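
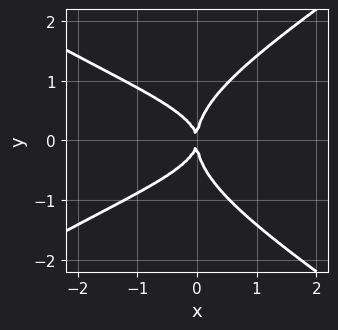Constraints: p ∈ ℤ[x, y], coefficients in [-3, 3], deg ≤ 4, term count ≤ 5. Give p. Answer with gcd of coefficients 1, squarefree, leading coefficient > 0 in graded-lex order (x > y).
The degree is 4 — no degree-3 curve has this shape.
Symmetries: the y ↦ −y reflection is a symmetry, so y appears only in even powers.
From the visible intercepts: one y-axis crossing is at y = 0; one x-axis crossing is at x = 0.
Matching integer coefficients to the picture gives p.

x^2*y^2 - 2*y^4 + 2*x*y^2 + 2*x^2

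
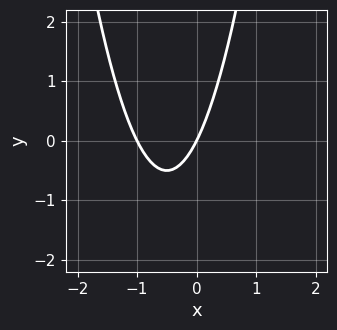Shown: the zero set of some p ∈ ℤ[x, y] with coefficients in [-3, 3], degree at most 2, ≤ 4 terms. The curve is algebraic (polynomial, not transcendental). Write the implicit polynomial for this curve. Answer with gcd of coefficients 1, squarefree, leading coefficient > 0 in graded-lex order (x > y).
2*x^2 + 2*x - y

(a) Degree: the shape is more complex than any degree-1 curve, so deg p = 2.
(b) Observable constraints: it crosses the y-axis at the gridline y = 0; the x-axis gridline crossings are at x ∈ {-1, 0}.
(c) Solving for integer coefficients yields p as stated.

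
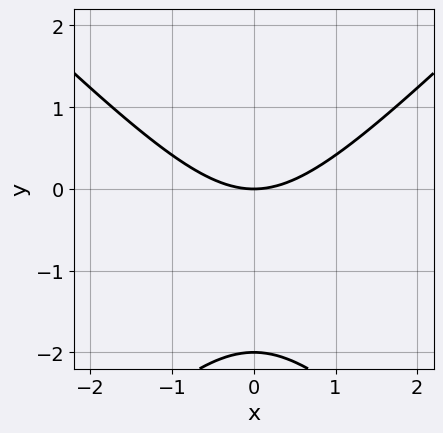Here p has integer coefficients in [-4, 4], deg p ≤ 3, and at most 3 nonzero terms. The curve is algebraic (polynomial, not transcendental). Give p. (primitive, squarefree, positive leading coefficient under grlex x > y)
x^2 - y^2 - 2*y

First, degree: a generic line meets the curve in up to 2 points, so deg p = 2.
Next, symmetries: the x ↦ −x reflection is a symmetry, so x appears only in even powers.
Then, observable constraints: among the integer gridlines, it crosses the y-axis at y ∈ {-2, 0}; one x-axis crossing is at x = 0.
Finally, together with the visible shape, these determine p as stated.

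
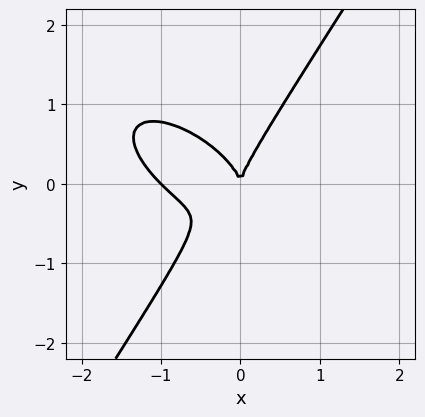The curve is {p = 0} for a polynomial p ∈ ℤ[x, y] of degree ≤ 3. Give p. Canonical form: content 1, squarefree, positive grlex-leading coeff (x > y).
1. Degree: no degree-2 curve has this shape, so deg p = 3.
2. Against the integer gridlines: it meets the y-axis at y = 0 (among the integer gridlines); the x-axis gridline crossings are at x ∈ {-1, 0}.
3. Fitting integer coefficients to these (and the overall shape) gives p.

2*x^3 + 2*x^2*y + x*y^2 - 2*y^3 + 2*x^2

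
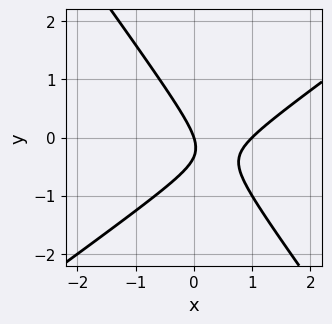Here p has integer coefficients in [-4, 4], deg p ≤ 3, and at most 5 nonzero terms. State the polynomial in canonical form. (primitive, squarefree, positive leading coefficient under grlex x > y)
3*x^2 - 2*x*y - 3*y^2 - 3*x - y

1. deg p = 2. A generic line meets the curve in up to 2 points.
2. Reading off the gridlines: among the integer gridlines, it crosses the x-axis at x ∈ {0, 1}; one y-axis crossing is at y = 0.
3. The integer polynomial consistent with all of this is the stated p.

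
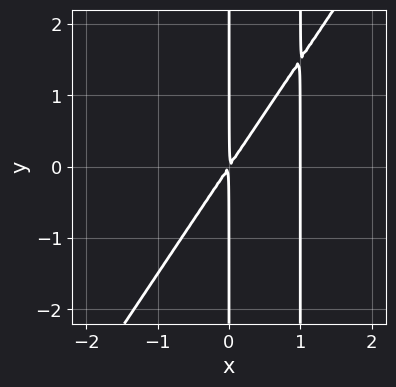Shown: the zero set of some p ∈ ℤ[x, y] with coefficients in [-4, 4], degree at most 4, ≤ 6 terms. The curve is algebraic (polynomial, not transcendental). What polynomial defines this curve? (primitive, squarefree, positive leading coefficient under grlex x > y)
3*x^3 - 2*x^2*y - 3*x^2 + 2*x*y

First, the degree is 3 — a generic line meets the curve in up to 3 points.
Then, against the integer gridlines: it crosses the x-axis at the gridline x = 1; every point of the y-axis in the box is on the curve.
Finally, putting this together gives p.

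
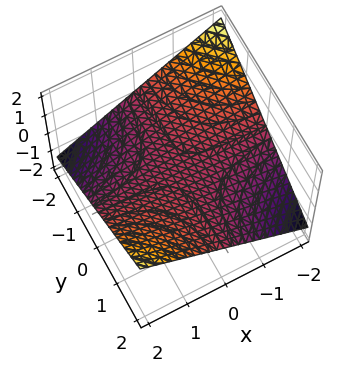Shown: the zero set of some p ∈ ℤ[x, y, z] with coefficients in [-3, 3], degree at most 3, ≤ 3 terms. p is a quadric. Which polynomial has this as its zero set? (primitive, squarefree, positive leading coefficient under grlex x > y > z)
x*y - 3*z

(a) The degree is 2 — a hyperbolic paraboloid; a quadric.
(b) Against the integer gridlines: every point of the y-axis in the box is on the surface; the visible x-axis segment lies entirely on the surface; it meets the z-axis at z = 0 (among the integer gridlines).
(c) Matching integer coefficients to the picture gives p.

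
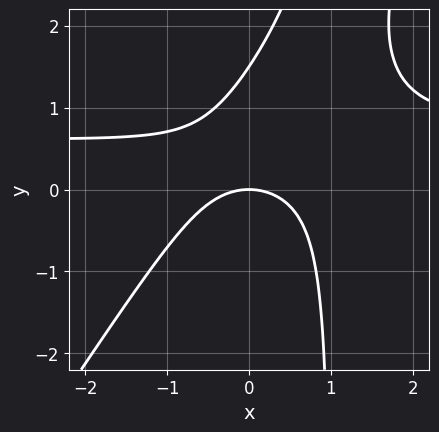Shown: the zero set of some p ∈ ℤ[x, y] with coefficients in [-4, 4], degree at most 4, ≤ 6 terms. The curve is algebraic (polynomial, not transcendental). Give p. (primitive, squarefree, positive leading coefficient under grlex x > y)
3*x^2*y - 2*x*y^2 - 2*x^2 + 2*y^2 - 3*y

1. deg p = 3. The shape is more complex than any degree-2 curve.
2. Checking where it meets the axes: it meets the y-axis at y = 0 (among the integer gridlines); one x-axis crossing is at x = 0.
3. Fitting integer coefficients to these (and the overall shape) gives p.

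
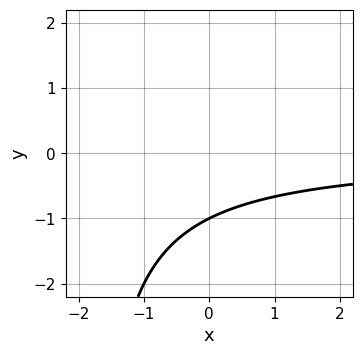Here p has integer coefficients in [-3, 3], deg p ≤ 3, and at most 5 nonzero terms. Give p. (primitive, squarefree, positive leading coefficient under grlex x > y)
x*y + 2*y + 2

First, the degree is 2 — no degree-1 curve has this shape.
Then, from the visible intercepts: one y-axis crossing is at y = -1; no x-intercept at any integer in the box.
Finally, together with the visible shape, these determine p as stated.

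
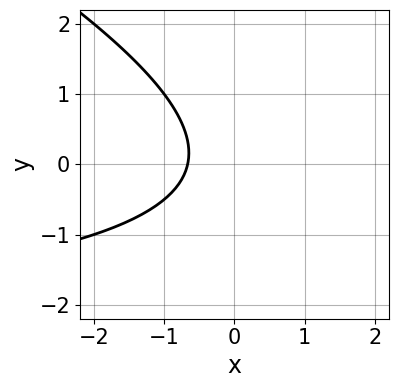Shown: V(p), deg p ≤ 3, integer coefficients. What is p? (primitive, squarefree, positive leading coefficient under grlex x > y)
1. Degree: a generic line meets the curve in up to 2 points, so deg p = 2.
2. From the visible intercepts: no y-intercept at any integer in the box.
3. These observations pin down the coefficients.

x*y + 2*y^2 + 3*x + 2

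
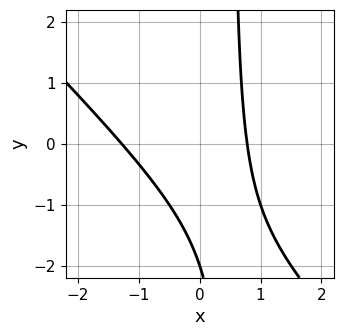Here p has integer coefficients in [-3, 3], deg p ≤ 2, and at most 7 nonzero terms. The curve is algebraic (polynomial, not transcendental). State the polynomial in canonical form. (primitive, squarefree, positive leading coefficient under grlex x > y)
2*x^2 + 2*x*y + x - y - 2

(a) Degree: a generic line meets the curve in up to 2 points, so deg p = 2.
(b) From the visible intercepts: it crosses the y-axis at the gridline y = -2.
(c) The integer polynomial consistent with all of this is the stated p.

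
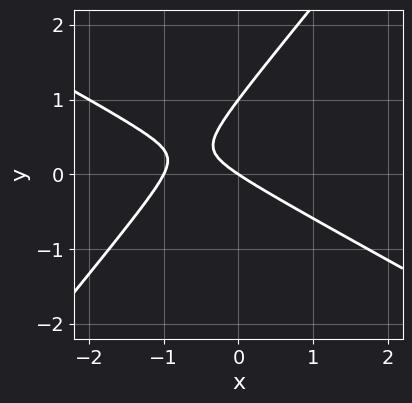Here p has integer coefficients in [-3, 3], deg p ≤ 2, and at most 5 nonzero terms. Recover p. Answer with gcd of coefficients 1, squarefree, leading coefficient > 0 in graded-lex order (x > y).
2*x^2 + 2*x*y - 3*y^2 + 2*x + 3*y

(a) Degree: the shape is more complex than any degree-1 curve, so deg p = 2.
(b) From the visible intercepts: the x-axis gridline crossings are at x ∈ {-1, 0}; among the integer gridlines, it crosses the y-axis at y ∈ {0, 1}.
(c) Solving for integer coefficients yields p as stated.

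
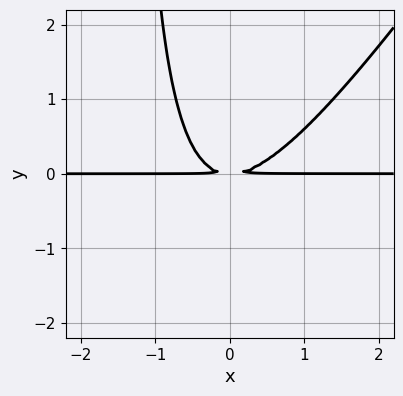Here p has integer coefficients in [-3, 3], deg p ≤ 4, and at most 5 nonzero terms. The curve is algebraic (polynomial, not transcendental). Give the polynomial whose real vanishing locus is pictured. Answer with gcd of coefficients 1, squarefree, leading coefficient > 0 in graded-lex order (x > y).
(a) deg p = 3. The shape is more complex than any degree-2 curve.
(b) Reading off the gridlines: the visible x-axis segment lies entirely on the curve.
(c) The integer polynomial consistent with all of this is the stated p.

3*x^2*y - 2*x*y^2 - 3*y^2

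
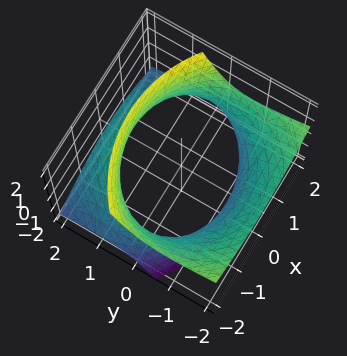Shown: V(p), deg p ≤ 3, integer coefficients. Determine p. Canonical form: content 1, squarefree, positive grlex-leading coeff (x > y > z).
1. The degree is 2 — the shape is more complex than any degree-1 surface.
2. Observable constraints: the surface avoids every integer z-axis point in the box.
3. Fitting integer coefficients to these (and the overall shape) gives p.

x^2 + y^2 + 2*y*z - z^2 - 3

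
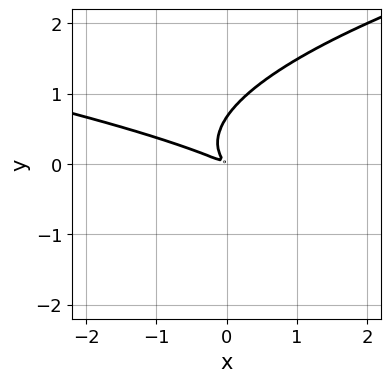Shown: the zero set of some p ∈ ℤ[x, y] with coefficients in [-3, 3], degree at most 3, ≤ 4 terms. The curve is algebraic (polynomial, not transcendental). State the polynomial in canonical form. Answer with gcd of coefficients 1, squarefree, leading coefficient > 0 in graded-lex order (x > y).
(a) Degree: the shape is more complex than any degree-2 curve, so deg p = 3.
(b) Matching integer coefficients to the picture gives p.

3*y^3 - x^2 - 3*x*y - 2*y^2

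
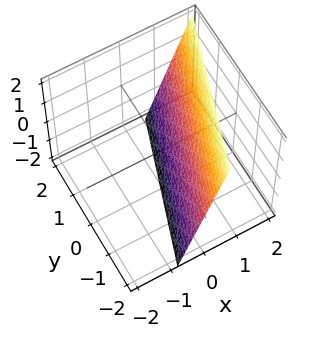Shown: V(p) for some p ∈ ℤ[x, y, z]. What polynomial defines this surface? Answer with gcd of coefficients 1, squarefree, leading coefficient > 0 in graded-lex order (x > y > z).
3*x - y - z - 2

The degree is 1 — every cross-section is a straight line — this is a plane.
From the axis intercepts and sections: one z-axis crossing is at z = -2; it crosses the y-axis at the gridline y = -2.
Fitting integer coefficients to these (and the overall shape) gives p.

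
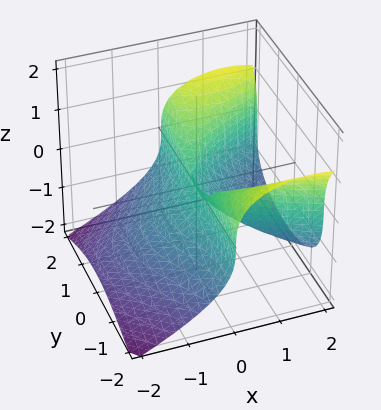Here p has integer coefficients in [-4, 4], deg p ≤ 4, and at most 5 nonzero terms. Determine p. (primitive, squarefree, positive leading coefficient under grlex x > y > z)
The degree is 3 — the shape is more complex than any degree-2 surface.
From the visible intercepts: one x-axis crossing is at x = 0; one z-axis crossing is at z = 0; the visible y-axis segment lies entirely on the surface.
Putting this together gives p.

2*x*y^2 - 3*z^3 - 3*x^2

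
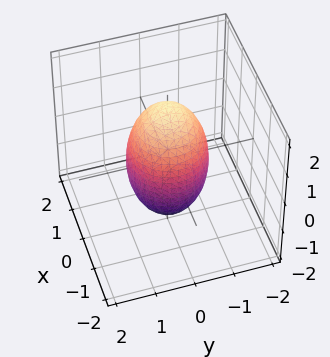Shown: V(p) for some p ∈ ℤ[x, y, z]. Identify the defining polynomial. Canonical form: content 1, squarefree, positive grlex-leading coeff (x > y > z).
3*x^2 + 3*y^2 + z^2 - 3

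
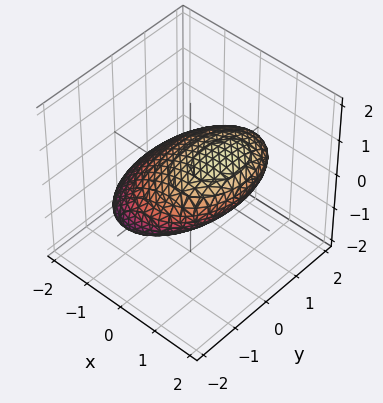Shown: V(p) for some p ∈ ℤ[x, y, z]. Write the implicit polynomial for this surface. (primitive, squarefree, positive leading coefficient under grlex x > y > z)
2*x^2 - 3*x*z + y^2 + 3*z^2 - 3

1. deg p = 2. A generic line meets the surface in up to 2 points.
2. Against the integer gridlines: the z-axis gridline crossings are at z ∈ {-1, 1}.
3. Assembling these constraints gives the stated polynomial.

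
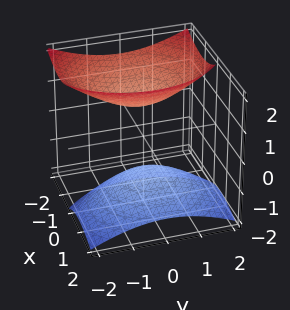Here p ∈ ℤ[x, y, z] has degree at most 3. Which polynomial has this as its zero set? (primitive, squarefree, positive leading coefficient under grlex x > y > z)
3*x^2 + 3*x*z + 2*y^2 - 3*z^2 + 3

First, the picture has 2 separate pieces. They look like related sheets of one shape, so recover p as a whole.
Next, degree: no degree-1 surface has this shape, so deg p = 2.
Then, observable constraints: no x-intercept at any integer in the box; the surface avoids every integer y-axis point in the box; among the integer gridlines, it crosses the z-axis at z ∈ {-1, 1}.
Finally, solving for integer coefficients yields p as stated.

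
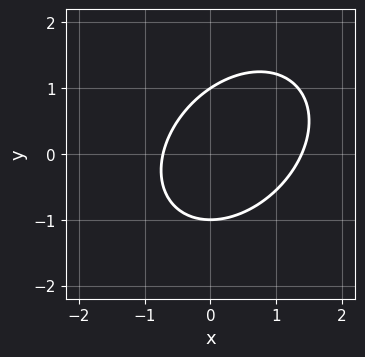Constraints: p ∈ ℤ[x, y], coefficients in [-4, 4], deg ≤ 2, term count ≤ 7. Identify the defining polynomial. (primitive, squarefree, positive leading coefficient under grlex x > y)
First, degree: no degree-1 curve has this shape, so deg p = 2.
Then, from the visible intercepts: the y-axis gridline crossings are at y ∈ {-1, 1}.
Finally, solving for integer coefficients yields p as stated.

3*x^2 - 2*x*y + 3*y^2 - 2*x - 3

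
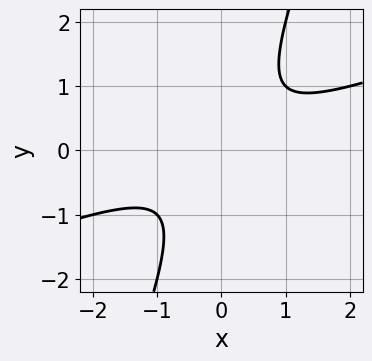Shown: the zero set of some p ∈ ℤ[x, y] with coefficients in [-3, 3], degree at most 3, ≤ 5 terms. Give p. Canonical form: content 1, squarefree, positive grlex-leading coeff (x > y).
x^2 - 3*x*y + y^2 + 1

deg p = 2.
From the visible intercepts: the curve avoids every integer x-axis point in the box; no y-intercept at any integer in the box.
Putting this together gives p.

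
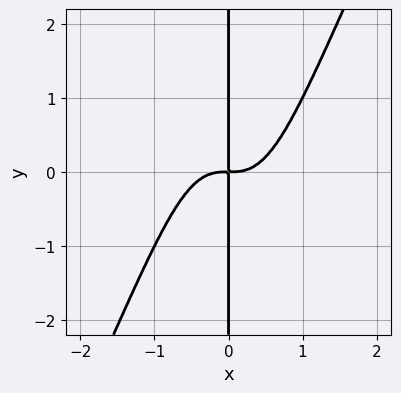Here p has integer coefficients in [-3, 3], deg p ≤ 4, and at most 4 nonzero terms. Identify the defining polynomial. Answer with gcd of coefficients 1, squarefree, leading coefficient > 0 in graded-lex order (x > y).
2*x^4 - x^3*y - x*y

(a) Degree: the shape is more complex than any degree-3 curve, so deg p = 4.
(b) From the axis intercepts and sections: the visible y-axis segment lies entirely on the curve.
(c) The integer polynomial consistent with all of this is the stated p.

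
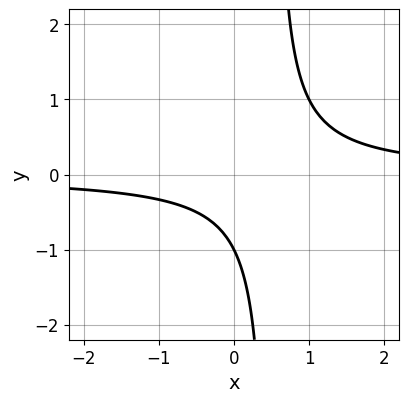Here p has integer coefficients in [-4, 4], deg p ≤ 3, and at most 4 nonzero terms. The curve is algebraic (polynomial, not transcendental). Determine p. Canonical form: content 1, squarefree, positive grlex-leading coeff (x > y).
1. Degree: a generic line meets the curve in up to 2 points, so deg p = 2.
2. Checking where it meets the axes: one y-axis crossing is at y = -1; no x-intercept at any integer in the box.
3. These observations pin down the coefficients.

2*x*y - y - 1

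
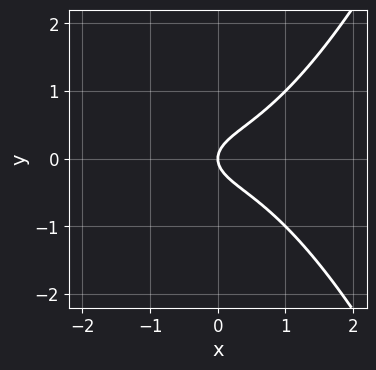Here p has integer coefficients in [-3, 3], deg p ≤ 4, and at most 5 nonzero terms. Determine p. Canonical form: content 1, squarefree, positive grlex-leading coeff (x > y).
x^3 - 2*y^2 + x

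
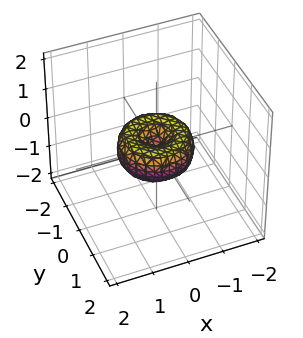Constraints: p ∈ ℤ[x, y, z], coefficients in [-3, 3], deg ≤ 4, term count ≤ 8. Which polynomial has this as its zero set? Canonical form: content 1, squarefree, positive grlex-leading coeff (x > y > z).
x^4 + 2*x^2*y^2 + y^4 - x^2 - y^2 + z^2

First, the degree is 4 — a generic line meets the surface in up to 4 points.
Next, by symmetry, the surface is invariant under rotation about z: p = q(x² + y², z).
Next, reading off the gridlines: among the integer gridlines, it crosses the x-axis at x ∈ {-1, 0, 1}; among the integer gridlines, it crosses the y-axis at y ∈ {-1, 0, 1}; it meets the z-axis at z = 0 (among the integer gridlines); a circular section at z = 0 has radius exactly 1.
Finally, putting this together gives p.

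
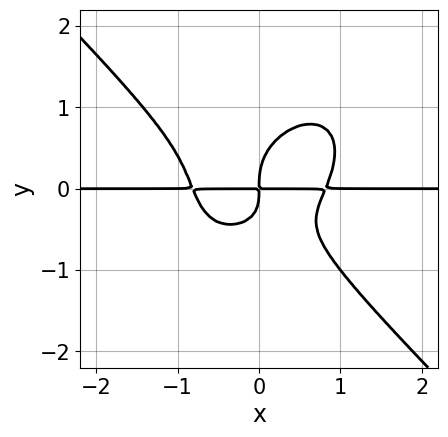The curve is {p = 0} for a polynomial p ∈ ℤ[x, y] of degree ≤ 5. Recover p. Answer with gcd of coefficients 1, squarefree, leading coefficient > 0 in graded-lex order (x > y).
1. The degree is 4 — no degree-3 curve has this shape.
2. Against the integer gridlines: every point of the x-axis in the box is on the curve.
3. The integer polynomial consistent with all of this is the stated p.

3*x^3*y + 3*y^4 - 2*x*y^2 - 2*x*y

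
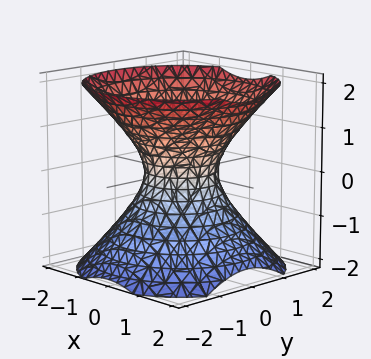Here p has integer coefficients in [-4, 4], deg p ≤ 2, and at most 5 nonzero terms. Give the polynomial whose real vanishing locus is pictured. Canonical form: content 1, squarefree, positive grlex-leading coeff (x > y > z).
3*x^2 + 3*y^2 - 3*z^2 - 2

1. Degree: one connected sheet with a waist; a quadric, so deg p = 2.
2. Symmetry: the z-axis is an axis of rotation, so x and y enter only as x² + y²; the z ↦ −z reflection is a symmetry, so z appears only in even powers.
3. From the visible intercepts: a circular section at z = -1 has radius between 1 and 2; it misses every integer gridline on the z-axis.
4. Putting this together gives p.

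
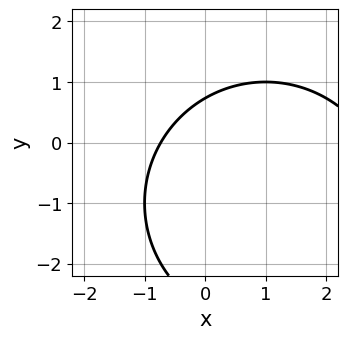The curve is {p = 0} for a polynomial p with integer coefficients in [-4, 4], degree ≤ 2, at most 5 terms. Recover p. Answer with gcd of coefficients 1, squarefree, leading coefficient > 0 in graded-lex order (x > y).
x^2 + y^2 - 2*x + 2*y - 2

(a) Degree: no degree-1 curve has this shape, so deg p = 2.
(b) The integer polynomial consistent with all of this is the stated p.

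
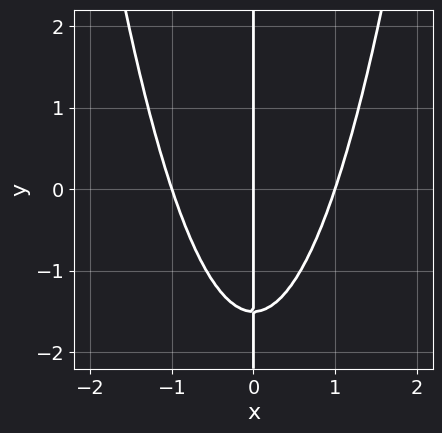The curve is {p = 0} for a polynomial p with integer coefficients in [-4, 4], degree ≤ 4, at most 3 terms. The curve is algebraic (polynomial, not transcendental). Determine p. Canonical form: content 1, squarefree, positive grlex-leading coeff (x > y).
3*x^3 - 2*x*y - 3*x

1. Degree: the shape is more complex than any degree-2 curve, so deg p = 3.
2. Reading off the gridlines: every point of the y-axis in the box is on the curve; the x-axis gridline crossings are at x ∈ {-1, 0, 1}.
3. Assembling these constraints gives the stated polynomial.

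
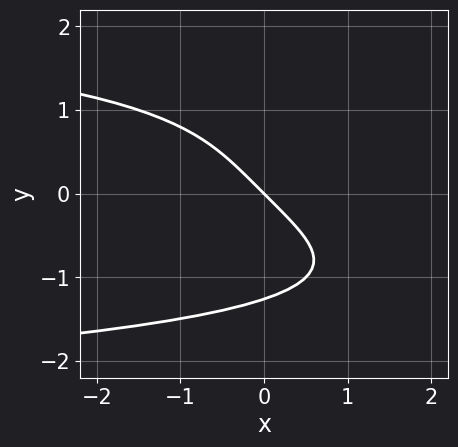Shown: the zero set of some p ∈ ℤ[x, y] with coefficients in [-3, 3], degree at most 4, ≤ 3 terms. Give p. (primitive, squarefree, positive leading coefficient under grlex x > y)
y^4 + 2*x + 2*y

1. The degree is 4 — a generic line meets the curve in up to 4 points.
2. Observable constraints: it crosses the x-axis at the gridline x = 0; it crosses the y-axis at the gridline y = 0.
3. Fitting integer coefficients to these (and the overall shape) gives p.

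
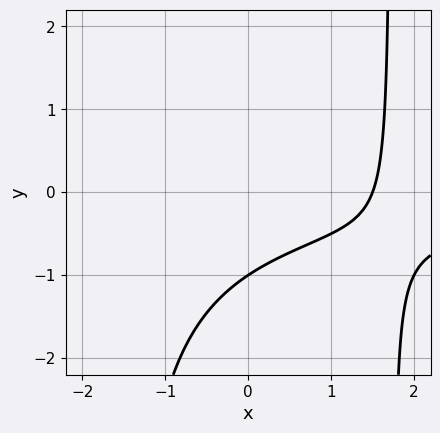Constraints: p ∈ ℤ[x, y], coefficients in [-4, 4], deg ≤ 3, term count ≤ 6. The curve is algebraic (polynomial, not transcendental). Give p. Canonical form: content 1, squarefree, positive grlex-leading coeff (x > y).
x^2*y + 2*x - 3*y - 3

First, degree: the shape is more complex than any degree-2 curve, so deg p = 3.
Next, from the axis intercepts and sections: it meets the y-axis at y = -1 (among the integer gridlines).
Finally, the integer polynomial consistent with all of this is the stated p.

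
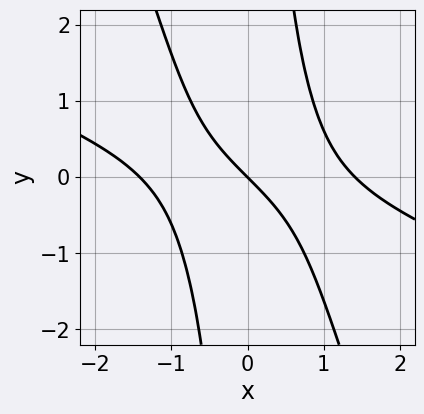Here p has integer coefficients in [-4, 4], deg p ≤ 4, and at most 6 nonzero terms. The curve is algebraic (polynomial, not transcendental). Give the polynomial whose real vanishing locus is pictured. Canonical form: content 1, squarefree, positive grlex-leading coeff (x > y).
x^3 + 3*x^2*y + x*y^2 - 2*x - 2*y

(a) The degree is 3 — a generic line meets the curve in up to 3 points.
(b) Reading off the gridlines: it crosses the x-axis at the gridline x = 0; one y-axis crossing is at y = 0.
(c) These observations pin down the coefficients.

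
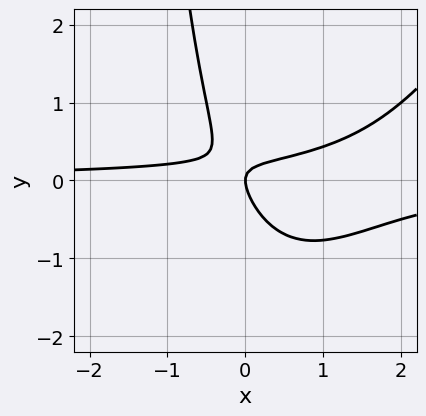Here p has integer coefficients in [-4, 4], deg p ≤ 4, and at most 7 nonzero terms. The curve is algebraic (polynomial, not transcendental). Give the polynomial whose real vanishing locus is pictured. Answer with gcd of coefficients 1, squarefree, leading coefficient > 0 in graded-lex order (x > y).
2*x^2*y - x*y^2 - 3*x*y - 2*y^2 + x

The degree is 3 — a generic line meets the curve in up to 3 points.
Checking where it meets the axes: it crosses the x-axis at the gridline x = 0; one y-axis crossing is at y = 0.
Assembling these constraints gives the stated polynomial.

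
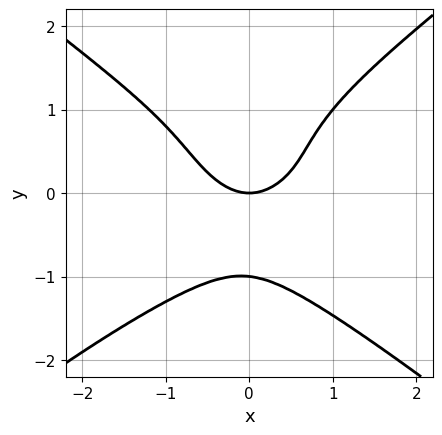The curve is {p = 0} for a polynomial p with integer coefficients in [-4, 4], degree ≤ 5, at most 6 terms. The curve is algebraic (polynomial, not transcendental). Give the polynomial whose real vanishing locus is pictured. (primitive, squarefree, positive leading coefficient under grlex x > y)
2*x^2*y^2 - 3*y^4 + x*y^2 + 3*x^2 - 3*y

The degree is 4 — no degree-3 curve has this shape.
Against the integer gridlines: the y-axis gridline crossings are at y ∈ {-1, 0}; one x-axis crossing is at x = 0.
Putting this together gives p.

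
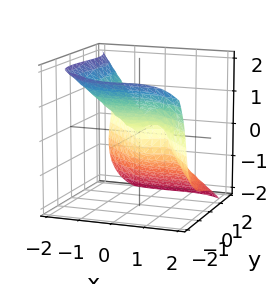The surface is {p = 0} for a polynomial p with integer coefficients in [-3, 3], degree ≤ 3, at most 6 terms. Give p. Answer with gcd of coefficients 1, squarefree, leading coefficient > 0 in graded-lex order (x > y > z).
(a) deg p = 3. The shape is more complex than any degree-2 surface.
(b) From the visible intercepts: it crosses the y-axis at the gridline y = 0; among the integer gridlines, it crosses the x-axis at x ∈ {0, 1}.
(c) The integer polynomial consistent with all of this is the stated p.

x^3 + y^3 + z^3 - x^2 - y*z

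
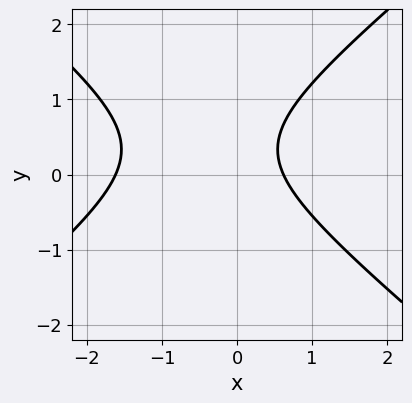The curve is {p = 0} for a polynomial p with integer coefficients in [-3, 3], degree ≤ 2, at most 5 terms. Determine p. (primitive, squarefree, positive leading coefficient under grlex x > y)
2*x^2 - 3*y^2 + 2*x + 2*y - 2

(a) The degree is 2 — the shape is more complex than any degree-1 curve.
(b) From the visible intercepts: no y-intercept at any integer in the box.
(c) Solving for integer coefficients yields p as stated.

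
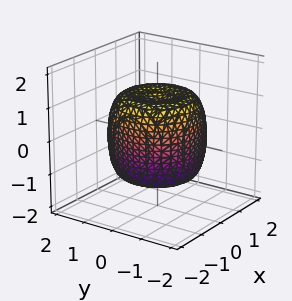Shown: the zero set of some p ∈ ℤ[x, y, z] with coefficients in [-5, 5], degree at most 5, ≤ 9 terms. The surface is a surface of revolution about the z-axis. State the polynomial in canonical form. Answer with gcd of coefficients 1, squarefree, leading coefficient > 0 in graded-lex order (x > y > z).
2*x^4 + 4*x^2*y^2 + 2*y^4 - 3*x^2 - 3*y^2 + 2*z^2 - 2

The degree is 4 — the shape is more complex than any degree-3 surface.
Symmetries: every cross-section ⟂ z is a circle, so x, y appear only via x² + y².
From the axis intercepts and sections: a circular section at z = 0 has radius between 1 and 2; among the integer gridlines, it crosses the z-axis at z ∈ {-1, 1}.
Matching integer coefficients to the picture gives p.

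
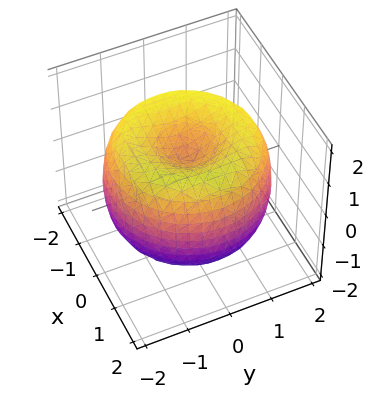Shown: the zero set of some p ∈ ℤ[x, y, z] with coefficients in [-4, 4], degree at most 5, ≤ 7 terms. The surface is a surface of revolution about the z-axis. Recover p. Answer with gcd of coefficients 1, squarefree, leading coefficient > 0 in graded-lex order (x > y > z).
x^4 + 2*x^2*y^2 + y^4 - 3*x^2 - 3*y^2 + 2*z^2 - 1

First, the degree is 4 — the shape is more complex than any degree-3 surface.
Next, symmetries: the z-axis is an axis of rotation, so x and y enter only as x² + y².
Next, reading off the gridlines: a circular section at z = -1 has radius between 0 and 1.
Finally, these observations pin down the coefficients.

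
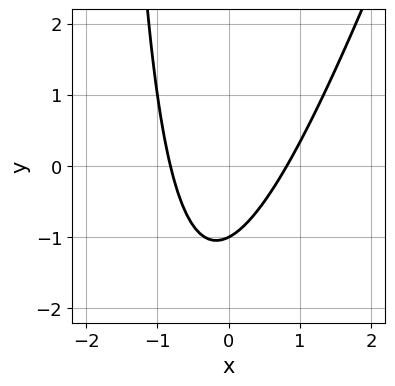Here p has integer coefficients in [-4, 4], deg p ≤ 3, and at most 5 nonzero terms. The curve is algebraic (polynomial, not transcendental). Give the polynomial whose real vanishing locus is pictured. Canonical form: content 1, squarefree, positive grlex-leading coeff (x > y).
3*x^2 - x*y - 2*y - 2

(a) deg p = 2. The shape is more complex than any degree-1 curve.
(b) Reading off the gridlines: it meets the y-axis at y = -1 (among the integer gridlines).
(c) Fitting integer coefficients to these (and the overall shape) gives p.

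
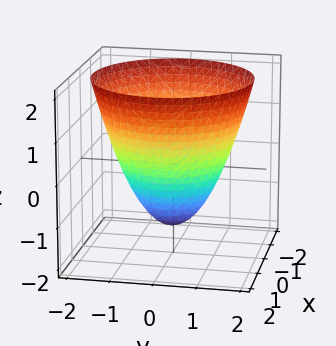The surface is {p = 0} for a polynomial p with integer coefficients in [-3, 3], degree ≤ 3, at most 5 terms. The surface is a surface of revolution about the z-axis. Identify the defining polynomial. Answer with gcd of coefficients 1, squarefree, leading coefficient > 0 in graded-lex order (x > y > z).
2*x^2 + 2*y^2 - 2*z - 3

First, deg p = 2. The shape is more complex than any degree-1 surface.
Next, symmetries: the surface is invariant under rotation about z: p = q(x² + y², z).
Then, against the integer gridlines: a circular section at z = 2 has radius between 1 and 2.
Finally, solving for integer coefficients yields p as stated.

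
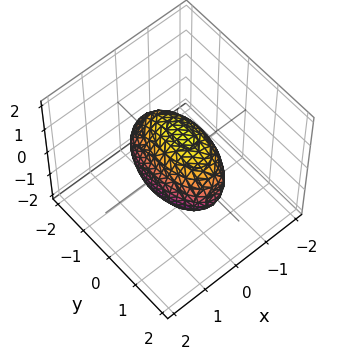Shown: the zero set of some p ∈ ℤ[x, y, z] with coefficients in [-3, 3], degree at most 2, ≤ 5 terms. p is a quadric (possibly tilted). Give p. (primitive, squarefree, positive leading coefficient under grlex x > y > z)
3*x^2 + x*z + y^2 + 2*z^2 - 2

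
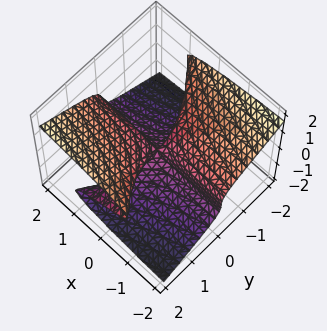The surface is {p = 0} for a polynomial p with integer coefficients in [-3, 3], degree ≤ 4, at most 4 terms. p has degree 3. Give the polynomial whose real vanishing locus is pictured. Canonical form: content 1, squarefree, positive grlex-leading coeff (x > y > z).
y^2*z - 3*z^3 + x*y

(a) Degree: the shape is more complex than any degree-2 surface, so deg p = 3.
(b) Checking where it meets the axes: every point of the y-axis in the box is on the surface; one z-axis crossing is at z = 0; every point of the x-axis in the box is on the surface.
(c) Fitting integer coefficients to these (and the overall shape) gives p.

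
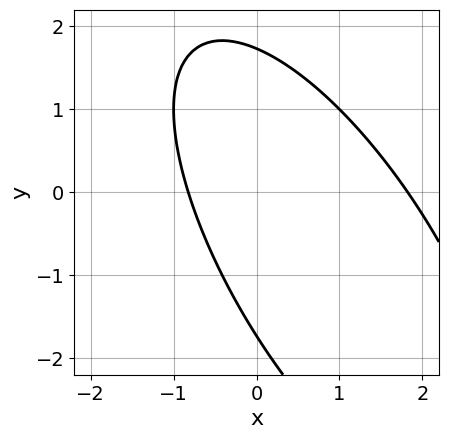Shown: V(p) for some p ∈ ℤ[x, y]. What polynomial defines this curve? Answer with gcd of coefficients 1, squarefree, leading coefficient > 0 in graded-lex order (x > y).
(a) The degree is 2 — a generic line meets the curve in up to 2 points.
(b) Solving for integer coefficients yields p as stated.

2*x^2 + 2*x*y + y^2 - 2*x - 3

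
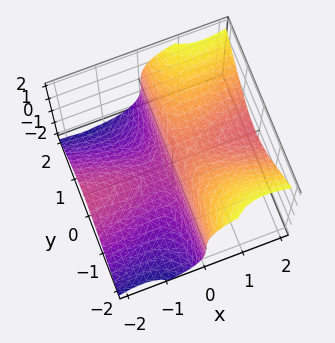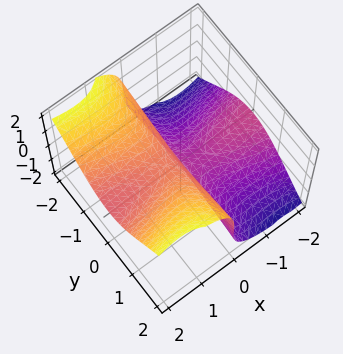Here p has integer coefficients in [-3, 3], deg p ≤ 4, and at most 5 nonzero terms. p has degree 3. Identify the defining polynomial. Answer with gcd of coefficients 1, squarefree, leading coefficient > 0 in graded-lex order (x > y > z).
2*x^2*z - 3*x*y^2 + z^3 - x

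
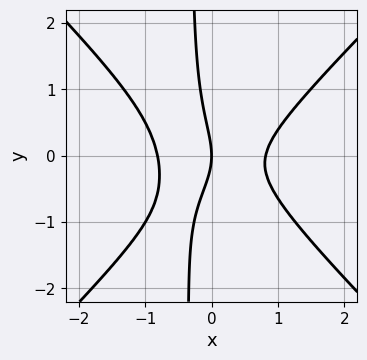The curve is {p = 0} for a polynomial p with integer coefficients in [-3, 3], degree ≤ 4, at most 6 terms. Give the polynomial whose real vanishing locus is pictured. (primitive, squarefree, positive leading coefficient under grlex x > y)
1. The degree is 3 — a generic line meets the curve in up to 3 points.
2. From the axis intercepts and sections: one y-axis crossing is at y = 0; it crosses the x-axis at the gridline x = 0.
3. Matching integer coefficients to the picture gives p.

3*x^3 - 3*x*y^2 - x*y - y^2 - 2*x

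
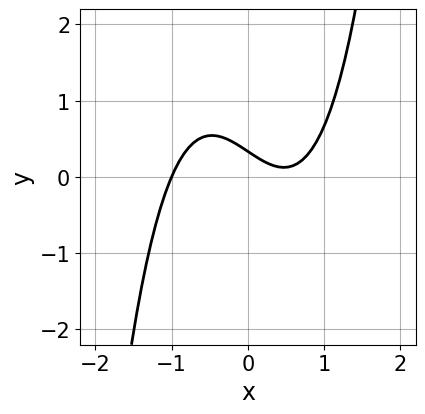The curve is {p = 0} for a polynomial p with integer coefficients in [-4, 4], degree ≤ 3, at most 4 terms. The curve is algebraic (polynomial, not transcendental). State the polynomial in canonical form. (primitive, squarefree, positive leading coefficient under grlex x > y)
3*x^3 - 2*x - 3*y + 1

The degree is 3 — the shape is more complex than any degree-2 curve.
From the axis intercepts and sections: it meets the x-axis at x = -1 (among the integer gridlines).
Fitting integer coefficients to these (and the overall shape) gives p.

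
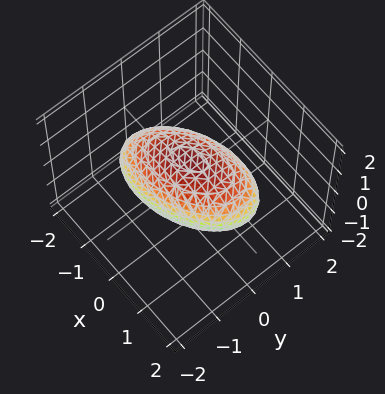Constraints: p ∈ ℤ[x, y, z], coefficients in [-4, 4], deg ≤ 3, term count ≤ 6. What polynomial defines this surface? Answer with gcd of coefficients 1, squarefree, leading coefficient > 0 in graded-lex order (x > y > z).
(a) The degree is 2 — a generic line meets the surface in up to 2 points.
(b) From the visible intercepts: among the integer gridlines, it crosses the y-axis at y ∈ {-1, 1}; the z-axis gridline crossings are at z ∈ {-1, 1}.
(c) Fitting integer coefficients to these (and the overall shape) gives p.

x^2 - x*y + 2*y^2 + 2*z^2 - 2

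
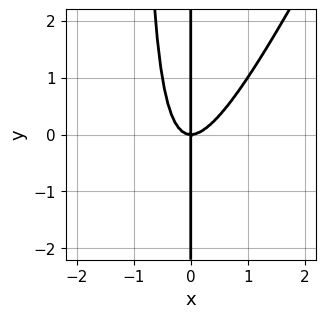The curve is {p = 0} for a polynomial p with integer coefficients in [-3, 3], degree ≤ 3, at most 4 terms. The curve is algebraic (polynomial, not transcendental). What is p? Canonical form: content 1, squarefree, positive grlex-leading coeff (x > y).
1. deg p = 3. No degree-2 curve has this shape.
2. Observable constraints: the visible y-axis segment lies entirely on the curve; it crosses the x-axis at the gridline x = 0.
3. Fitting integer coefficients to these (and the overall shape) gives p.

2*x^3 - x^2*y - x*y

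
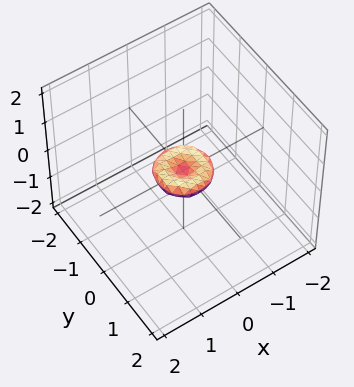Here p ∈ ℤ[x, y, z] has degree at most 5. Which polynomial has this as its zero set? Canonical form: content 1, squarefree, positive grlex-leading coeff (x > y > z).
2*x^4 + 4*x^2*y^2 + 2*y^4 - x^2 - y^2 + 3*z^2

deg p = 4. The shape is more complex than any degree-3 surface.
Symmetries: rotational symmetry about the z-axis ⇒ p depends on x, y only through x² + y².
From the visible intercepts: it meets the y-axis at y = 0 (among the integer gridlines); a circular section at z = 0 has radius between 0 and 1; it crosses the z-axis at the gridline z = 0.
Solving for integer coefficients yields p as stated.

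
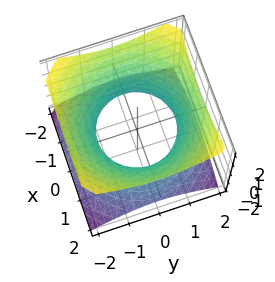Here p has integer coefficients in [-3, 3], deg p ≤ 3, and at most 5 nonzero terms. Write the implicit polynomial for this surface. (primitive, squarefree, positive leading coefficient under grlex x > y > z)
2*x^2 + 2*y^2 - 3*z^2 - 3

1. Degree: a generic line meets the surface in up to 2 points, so deg p = 2.
2. Symmetries: rotational symmetry about the z-axis ⇒ p depends on x, y only through x² + y².
3. Against the integer gridlines: the surface avoids every integer z-axis point in the box; a circular section at z = 0 has radius between 1 and 2.
4. Matching integer coefficients to the picture gives p.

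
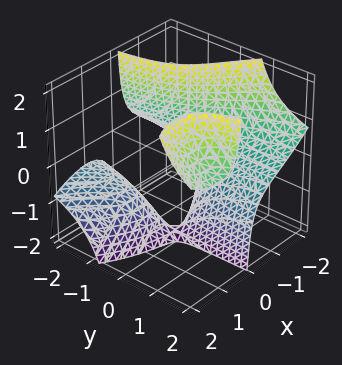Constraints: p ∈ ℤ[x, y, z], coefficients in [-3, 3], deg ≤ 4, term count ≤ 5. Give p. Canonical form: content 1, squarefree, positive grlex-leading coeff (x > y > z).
x^3 - 3*x*y*z + x + z + 2

The picture has 2 separate pieces. Treating them together as one polynomial.
deg p = 3. The shape is more complex than any degree-2 surface.
Against the integer gridlines: one z-axis crossing is at z = -2; one x-axis crossing is at x = -1; no y-intercept at any integer in the box.
Assembling these constraints gives the stated polynomial.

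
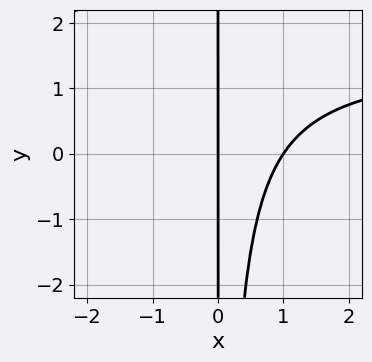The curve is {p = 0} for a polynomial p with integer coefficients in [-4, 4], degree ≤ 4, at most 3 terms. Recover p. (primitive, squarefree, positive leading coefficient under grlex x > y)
2*x^2*y - 3*x^2 + 3*x

First, degree: the shape is more complex than any degree-2 curve, so deg p = 3.
Then, observable constraints: the x-axis gridline crossings are at x ∈ {0, 1}; every point of the y-axis in the box is on the curve.
Finally, the integer polynomial consistent with all of this is the stated p.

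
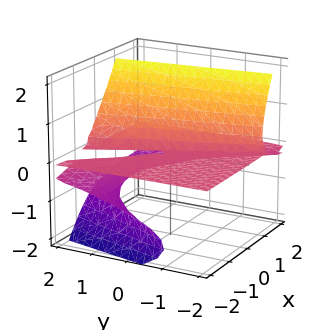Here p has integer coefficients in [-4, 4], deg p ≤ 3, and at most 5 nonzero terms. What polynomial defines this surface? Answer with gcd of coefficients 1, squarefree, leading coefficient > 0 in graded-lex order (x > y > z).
3*x*z^2 - 2*z^3 + 2*x*z + y*z

(a) The degree is 3 — a generic line meets the surface in up to 3 points.
(b) From the visible intercepts: every point of the x-axis in the box is on the surface; every point of the y-axis in the box is on the surface.
(c) These observations pin down the coefficients.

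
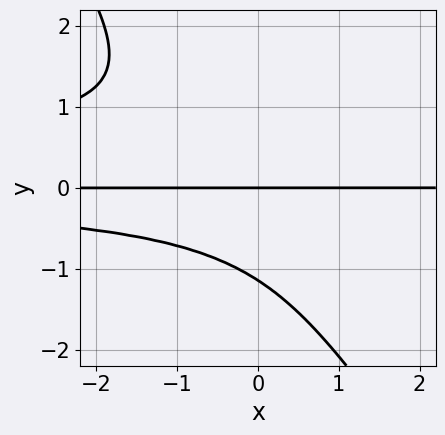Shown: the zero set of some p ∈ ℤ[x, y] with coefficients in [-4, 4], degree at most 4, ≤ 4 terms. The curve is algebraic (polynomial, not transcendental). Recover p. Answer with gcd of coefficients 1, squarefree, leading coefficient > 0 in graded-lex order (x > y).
3*x*y^3 + 2*y^4 - x*y^2 + 3*y

(a) The degree is 4 — the shape is more complex than any degree-3 curve.
(b) From the axis intercepts and sections: every point of the x-axis in the box is on the curve; one y-axis crossing is at y = 0.
(c) Assembling these constraints gives the stated polynomial.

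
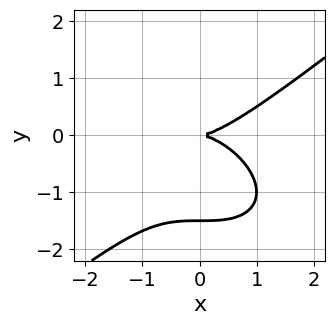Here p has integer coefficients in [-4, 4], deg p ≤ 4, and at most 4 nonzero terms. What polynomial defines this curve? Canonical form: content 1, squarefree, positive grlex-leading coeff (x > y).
(a) deg p = 3. A generic line meets the curve in up to 3 points.
(b) Observable constraints: it meets the y-axis at y = 0 (among the integer gridlines); one x-axis crossing is at x = 0.
(c) The integer polynomial consistent with all of this is the stated p.

x^3 - 2*y^3 - 3*y^2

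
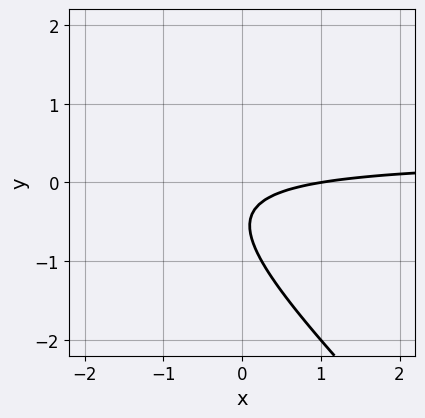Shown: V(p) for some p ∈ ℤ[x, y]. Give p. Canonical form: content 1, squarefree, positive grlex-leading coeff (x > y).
3*x*y + 3*y^2 - x + 3*y + 1

1. The degree is 2 — a generic line meets the curve in up to 2 points.
2. From the axis intercepts and sections: the curve avoids every integer y-axis point in the box; it meets the x-axis at x = 1 (among the integer gridlines).
3. Fitting integer coefficients to these (and the overall shape) gives p.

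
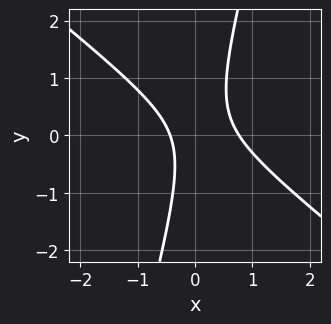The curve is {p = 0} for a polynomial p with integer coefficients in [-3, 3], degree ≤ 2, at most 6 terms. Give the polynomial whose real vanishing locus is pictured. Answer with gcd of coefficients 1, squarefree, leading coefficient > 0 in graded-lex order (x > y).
3*x^2 + 3*x*y - y^2 - x - 1

(a) deg p = 2. A generic line meets the curve in up to 2 points.
(b) From the visible intercepts: no y-intercept at any integer in the box.
(c) The integer polynomial consistent with all of this is the stated p.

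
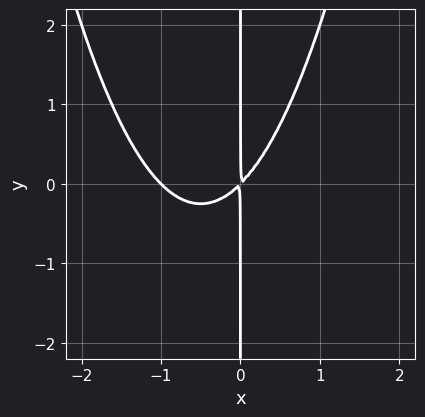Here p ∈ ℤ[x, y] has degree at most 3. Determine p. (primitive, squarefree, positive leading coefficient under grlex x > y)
x^3 + x^2 - x*y

First, the degree is 3 — the shape is more complex than any degree-2 curve.
Then, from the axis intercepts and sections: one x-axis crossing is at x = -1; the visible y-axis segment lies entirely on the curve.
Finally, assembling these constraints gives the stated polynomial.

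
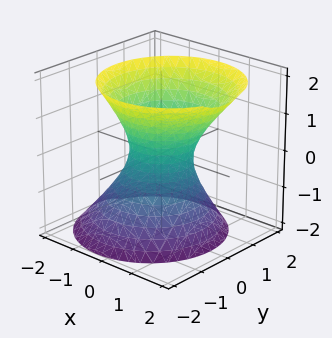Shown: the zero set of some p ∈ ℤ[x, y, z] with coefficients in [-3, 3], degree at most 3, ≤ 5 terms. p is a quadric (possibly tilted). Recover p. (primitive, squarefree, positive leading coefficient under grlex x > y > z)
First, degree: the shape is more complex than any degree-1 surface, so deg p = 2.
Then, against the integer gridlines: it misses every integer gridline on the z-axis.
Finally, the integer polynomial consistent with all of this is the stated p.

3*x^2 - x*z + 3*y^2 - 2*z^2 - 2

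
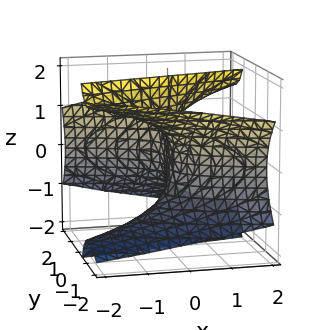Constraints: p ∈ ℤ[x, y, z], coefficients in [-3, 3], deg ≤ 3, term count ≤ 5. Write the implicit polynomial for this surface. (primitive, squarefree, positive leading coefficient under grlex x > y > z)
First, deg p = 3. No degree-2 surface has this shape.
Next, from the axis intercepts and sections: it meets the y-axis at y = 0 (among the integer gridlines); the visible z-axis segment lies entirely on the surface; it meets the x-axis at x = 0 (among the integer gridlines).
Finally, fitting integer coefficients to these (and the overall shape) gives p.

y^3 - 2*y*z^2 + 2*x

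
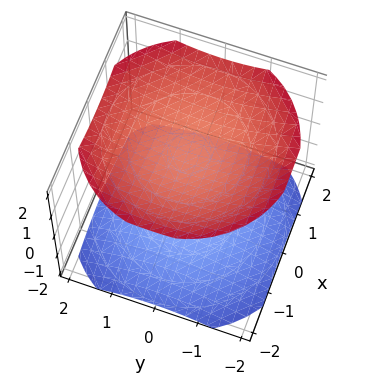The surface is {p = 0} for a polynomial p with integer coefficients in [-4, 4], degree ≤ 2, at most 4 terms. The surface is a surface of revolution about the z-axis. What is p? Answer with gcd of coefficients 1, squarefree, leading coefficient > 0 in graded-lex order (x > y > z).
There are 2 components.
deg p = 2.
Symmetries: rotational symmetry about the z-axis ⇒ p depends on x, y only through x² + y².
Observable constraints: no y-intercept at any integer in the box; it misses every integer gridline on the x-axis.
Assembling these constraints gives the stated polynomial.

x^2 + y^2 - 2*z^2 + 3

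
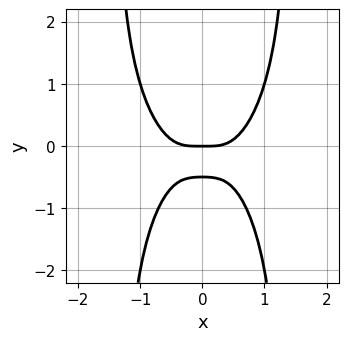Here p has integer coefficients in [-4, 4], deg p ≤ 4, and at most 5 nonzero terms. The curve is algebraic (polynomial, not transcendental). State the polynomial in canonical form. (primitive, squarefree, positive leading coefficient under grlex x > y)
2*x^4 + x^2*y^2 - 2*y^2 - y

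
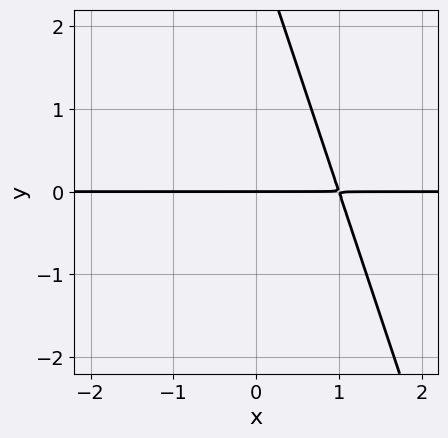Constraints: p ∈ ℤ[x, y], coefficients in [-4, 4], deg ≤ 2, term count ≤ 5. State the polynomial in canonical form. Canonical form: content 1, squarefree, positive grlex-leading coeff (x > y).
Degree: the shape is more complex than any degree-1 curve, so deg p = 2.
Checking where it meets the axes: it meets the y-axis at y = 0 (among the integer gridlines); every point of the x-axis in the box is on the curve.
Solving for integer coefficients yields p as stated.

3*x*y + y^2 - 3*y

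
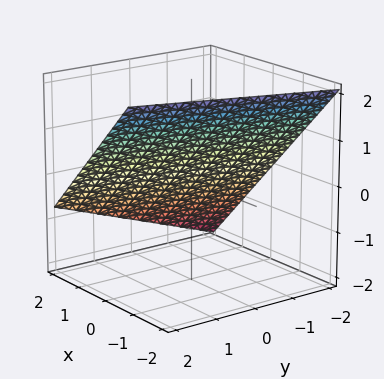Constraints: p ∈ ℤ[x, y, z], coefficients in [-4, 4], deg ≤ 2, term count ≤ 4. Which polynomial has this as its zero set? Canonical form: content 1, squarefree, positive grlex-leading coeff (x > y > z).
1. deg p = 1.
2. Checking where it meets the axes: one y-axis crossing is at y = -2.
3. These observations pin down the coefficients.

3*x - y + 3*z - 2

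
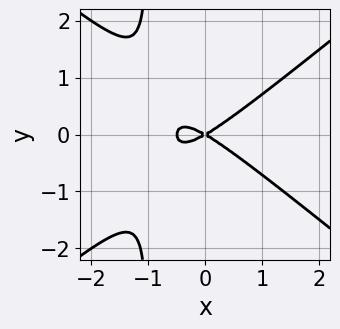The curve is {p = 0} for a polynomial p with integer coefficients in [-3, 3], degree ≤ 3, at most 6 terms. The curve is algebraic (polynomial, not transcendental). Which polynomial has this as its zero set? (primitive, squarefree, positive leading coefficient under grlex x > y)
2*x^3 - 3*x*y^2 + x^2 - 3*y^2

1. Degree: a generic line meets the curve in up to 3 points, so deg p = 3.
2. Symmetries: it's symmetric under y → −y, forcing even powers of y.
3. From the visible intercepts: it crosses the y-axis at the gridline y = 0; it meets the x-axis at x = 0 (among the integer gridlines).
4. Together with the visible shape, these determine p as stated.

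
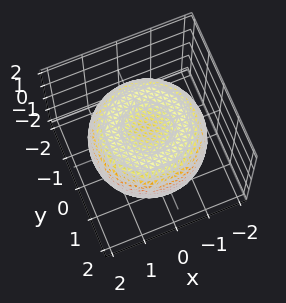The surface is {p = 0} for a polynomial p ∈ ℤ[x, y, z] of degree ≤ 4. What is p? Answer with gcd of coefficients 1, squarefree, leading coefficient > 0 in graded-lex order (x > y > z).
First, deg p = 4.
Then, by symmetry, the surface is invariant under rotation about z: p = q(x² + y², z).
Then, from the visible intercepts: a circular section at z = 1 has radius exactly 1.
Finally, assembling these constraints gives the stated polynomial.

x^4 + 2*x^2*y^2 + y^4 - 2*x^2 - 2*y^2 + 3*z^2 - 2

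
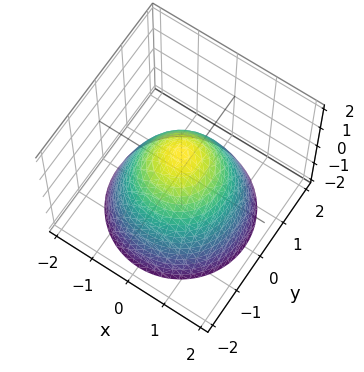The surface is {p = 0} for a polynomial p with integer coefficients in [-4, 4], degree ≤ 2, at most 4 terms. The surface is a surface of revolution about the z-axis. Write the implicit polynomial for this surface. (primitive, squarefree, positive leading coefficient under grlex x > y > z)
x^2 + y^2 + z - 1

(a) deg p = 2. A generic line meets the surface in up to 2 points.
(b) Symmetries: the z-axis is an axis of rotation, so x and y enter only as x² + y².
(c) From the axis intercepts and sections: one z-axis crossing is at z = 1; a circular section at z = 0 has radius exactly 1; among the integer gridlines, it crosses the y-axis at y ∈ {-1, 1}.
(d) The integer polynomial consistent with all of this is the stated p. Check: (-1, 0, 0) on the x-axis lies on the surface, and p(-1, 0, 0) = 0. ✓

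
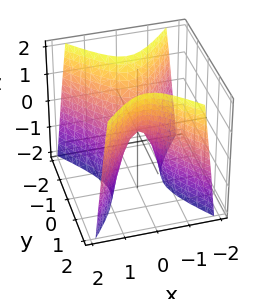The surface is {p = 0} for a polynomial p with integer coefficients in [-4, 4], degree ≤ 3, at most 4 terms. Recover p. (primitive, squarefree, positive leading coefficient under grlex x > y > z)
Degree: a hyperbolic paraboloid; a quadric, so deg p = 2.
Symmetries: mirror symmetry y ↦ −y ⇒ only even powers of y; the x ↦ −x reflection is a symmetry, so x appears only in even powers.
From the visible intercepts: it crosses the x-axis at the gridline x = 0; it crosses the y-axis at the gridline y = 0; it meets the z-axis at z = 0 (among the integer gridlines).
These observations pin down the coefficients.

3*x^2 - 2*y^2 + z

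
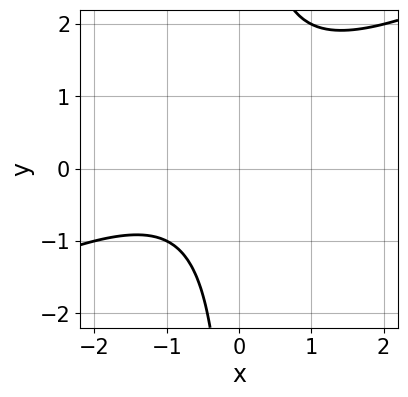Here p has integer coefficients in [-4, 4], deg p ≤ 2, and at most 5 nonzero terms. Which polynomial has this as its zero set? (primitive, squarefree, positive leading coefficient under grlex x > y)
x^2 - 2*x*y + x + 2

(a) Degree: a generic line meets the curve in up to 2 points, so deg p = 2.
(b) From the axis intercepts and sections: it misses every integer gridline on the x-axis; it misses every integer gridline on the y-axis.
(c) The integer polynomial consistent with all of this is the stated p.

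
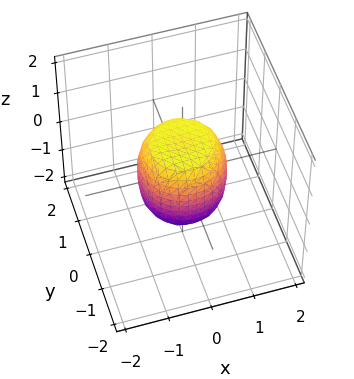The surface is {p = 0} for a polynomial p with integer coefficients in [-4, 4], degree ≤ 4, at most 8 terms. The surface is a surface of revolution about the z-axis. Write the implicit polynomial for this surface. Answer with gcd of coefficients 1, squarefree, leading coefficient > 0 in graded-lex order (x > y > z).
First, deg p = 4. No degree-3 surface has this shape.
Then, symmetries: every cross-section ⟂ z is a circle, so x, y appear only via x² + y².
Then, from the axis intercepts and sections: among the integer gridlines, it crosses the y-axis at y ∈ {-1, 1}; the x-axis gridline crossings are at x ∈ {-1, 1}; a circular section at z = -1 has radius between 0 and 1; the z-axis gridline crossings are at z ∈ {-1, 1}.
Finally, the integer polynomial consistent with all of this is the stated p.

2*x^4 + 4*x^2*y^2 + 2*y^4 - x^2 - y^2 + z^2 - 1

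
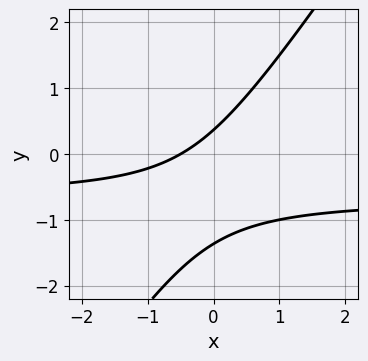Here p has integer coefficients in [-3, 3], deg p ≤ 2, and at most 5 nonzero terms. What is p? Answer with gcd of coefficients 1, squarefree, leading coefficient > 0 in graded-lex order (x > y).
1. Degree: no degree-1 curve has this shape, so deg p = 2.
2. Solving for integer coefficients yields p as stated.

3*x*y - 2*y^2 + 2*x - 2*y + 1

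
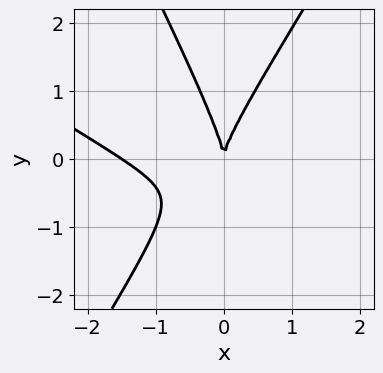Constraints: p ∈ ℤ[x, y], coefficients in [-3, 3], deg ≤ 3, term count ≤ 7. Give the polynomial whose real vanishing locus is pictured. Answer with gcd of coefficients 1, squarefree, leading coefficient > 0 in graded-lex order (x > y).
(a) deg p = 3.
(b) Against the integer gridlines: one x-axis crossing is at x = 0; it crosses the y-axis at the gridline y = 0.
(c) Solving for integer coefficients yields p as stated.

2*x^3 + 3*x^2*y - x*y^2 - y^3 + 3*x^2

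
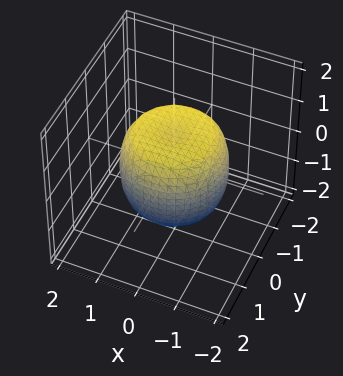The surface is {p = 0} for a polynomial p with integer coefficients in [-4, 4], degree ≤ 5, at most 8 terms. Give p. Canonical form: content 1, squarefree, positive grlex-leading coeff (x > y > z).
Degree: the shape is more complex than any degree-3 surface, so deg p = 4.
Symmetry: the z-axis is an axis of rotation, so x and y enter only as x² + y².
Observable constraints: among the integer gridlines, it crosses the z-axis at z ∈ {-1, 1}; a circular section at z = 0 has radius between 1 and 2.
Solving for integer coefficients yields p as stated.

x^4 + 2*x^2*y^2 + y^4 - x^2 - y^2 + z^2 - 1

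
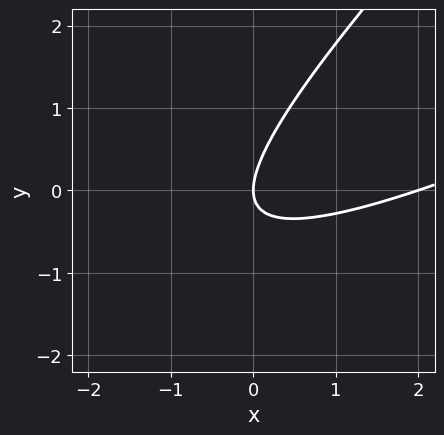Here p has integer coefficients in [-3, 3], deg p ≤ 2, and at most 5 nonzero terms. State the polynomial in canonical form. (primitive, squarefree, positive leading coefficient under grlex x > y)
First, the degree is 2 — the shape is more complex than any degree-1 curve.
Next, from the visible intercepts: the x-axis gridline crossings are at x ∈ {0, 2}; it crosses the y-axis at the gridline y = 0.
Finally, together with the visible shape, these determine p as stated.

x^2 - 3*x*y + 2*y^2 - 2*x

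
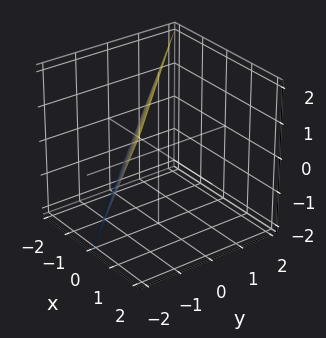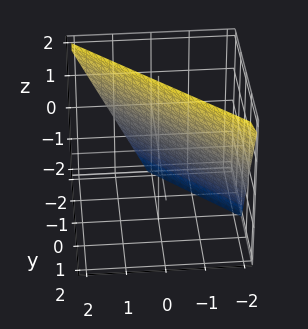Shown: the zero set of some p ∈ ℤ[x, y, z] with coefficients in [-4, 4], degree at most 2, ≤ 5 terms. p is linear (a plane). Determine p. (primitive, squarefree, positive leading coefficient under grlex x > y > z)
Degree: every cross-section is a straight line — this is a plane, so deg p = 1.
Observable constraints: it crosses the x-axis at the gridline x = -1; it meets the y-axis at y = -1 (among the integer gridlines).
The integer polynomial consistent with all of this is the stated p. Check: (0, 0, 2) on the z-axis lies on the surface, and p(0, 0, 2) = 0. ✓

2*x + 2*y - z + 2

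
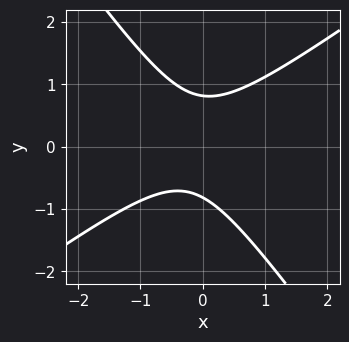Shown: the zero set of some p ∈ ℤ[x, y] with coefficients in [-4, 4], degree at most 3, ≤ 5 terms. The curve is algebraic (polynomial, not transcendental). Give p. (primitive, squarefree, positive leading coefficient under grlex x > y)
1. The degree is 2 — no degree-1 curve has this shape.
2. Reading off the gridlines: it misses every integer gridline on the x-axis.
3. Together with the visible shape, these determine p as stated.

3*x^2 - 2*x*y - 3*y^2 + x + 2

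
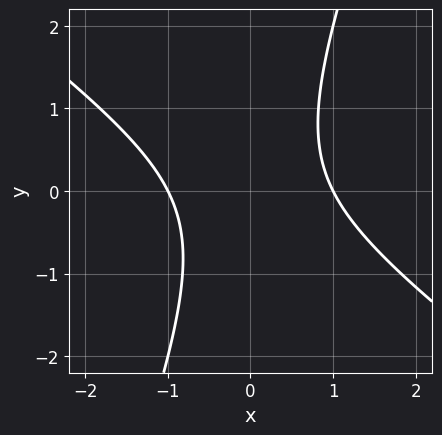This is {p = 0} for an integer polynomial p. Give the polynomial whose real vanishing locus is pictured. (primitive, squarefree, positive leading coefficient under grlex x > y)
First, deg p = 2.
Then, observable constraints: no y-intercept at any integer in the box; the x-axis gridline crossings are at x ∈ {-1, 1}.
Finally, together with the visible shape, these determine p as stated.

2*x^2 + 2*x*y - y^2 - 2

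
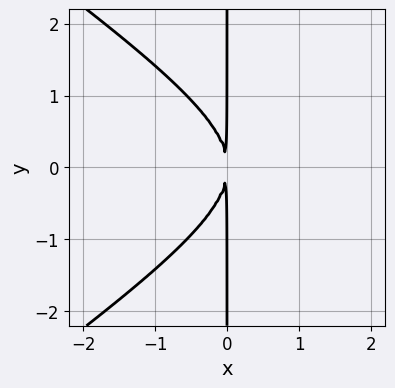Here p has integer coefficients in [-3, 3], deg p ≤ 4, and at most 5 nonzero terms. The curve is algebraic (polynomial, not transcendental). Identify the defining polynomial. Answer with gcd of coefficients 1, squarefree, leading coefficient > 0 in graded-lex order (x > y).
deg p = 3.
Symmetries: the y ↦ −y reflection is a symmetry, so y appears only in even powers.
Against the integer gridlines: the visible y-axis segment lies entirely on the curve.
Fitting integer coefficients to these (and the overall shape) gives p.

x^3 - 2*x*y^2 - 3*x^2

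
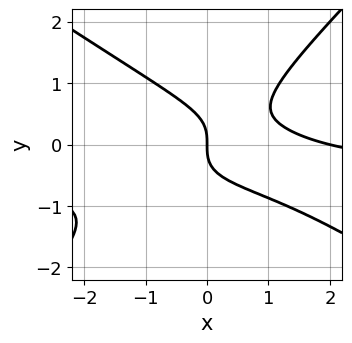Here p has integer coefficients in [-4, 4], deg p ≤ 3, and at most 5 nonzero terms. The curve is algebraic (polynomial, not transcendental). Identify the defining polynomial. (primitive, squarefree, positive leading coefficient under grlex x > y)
First, degree: a generic line meets the curve in up to 3 points, so deg p = 3.
Next, observable constraints: the x-axis gridline crossings are at x ∈ {0, 2}; it crosses the y-axis at the gridline y = 0.
Finally, matching integer coefficients to the picture gives p.

2*x^2*y + x*y^2 - 3*y^3 + x^2 - 2*x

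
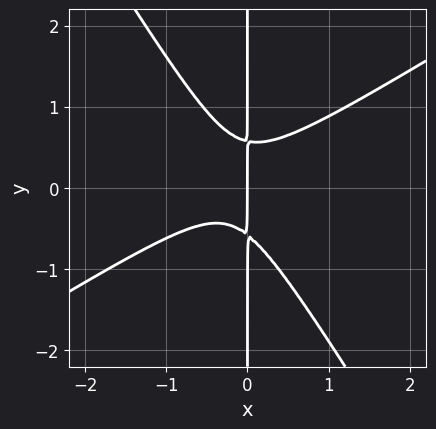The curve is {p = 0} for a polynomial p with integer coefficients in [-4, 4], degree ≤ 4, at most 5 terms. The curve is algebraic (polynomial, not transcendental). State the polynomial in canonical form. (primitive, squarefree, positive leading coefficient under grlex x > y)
3*x^3 - 3*x^2*y - 3*x*y^2 + x^2 + x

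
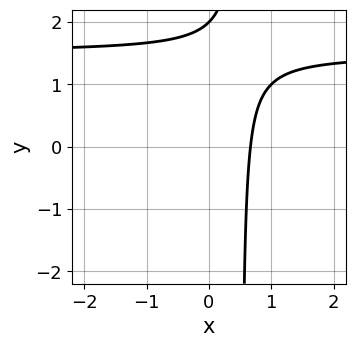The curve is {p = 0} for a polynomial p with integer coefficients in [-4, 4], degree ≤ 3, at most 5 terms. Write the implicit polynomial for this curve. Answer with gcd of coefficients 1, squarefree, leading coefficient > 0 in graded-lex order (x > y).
1. deg p = 2. A generic line meets the curve in up to 2 points.
2. Against the integer gridlines: it meets the y-axis at y = 2 (among the integer gridlines).
3. Matching integer coefficients to the picture gives p.

2*x*y - 3*x - y + 2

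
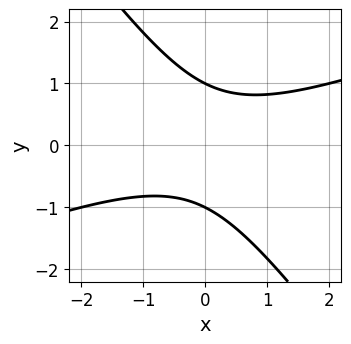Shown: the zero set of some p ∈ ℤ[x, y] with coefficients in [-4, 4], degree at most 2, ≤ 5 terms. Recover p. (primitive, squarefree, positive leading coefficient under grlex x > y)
(a) deg p = 2.
(b) From the visible intercepts: among the integer gridlines, it crosses the y-axis at y ∈ {-1, 1}; no x-intercept at any integer in the box.
(c) Assembling these constraints gives the stated polynomial.

x^2 - 2*x*y - 2*y^2 + 2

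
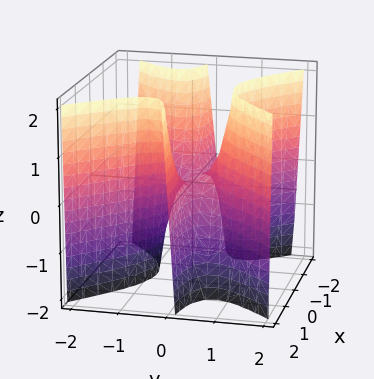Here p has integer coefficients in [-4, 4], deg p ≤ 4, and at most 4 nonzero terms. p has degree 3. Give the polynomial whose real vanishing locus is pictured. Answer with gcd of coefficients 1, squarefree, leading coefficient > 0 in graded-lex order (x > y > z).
Degree: the shape is more complex than any degree-2 surface, so deg p = 3.
Observable constraints: it meets the z-axis at z = 0 (among the integer gridlines); the visible x-axis segment lies entirely on the surface.
Fitting integer coefficients to these (and the overall shape) gives p.

3*x^2*y - 3*y^3 + 2*x*y + z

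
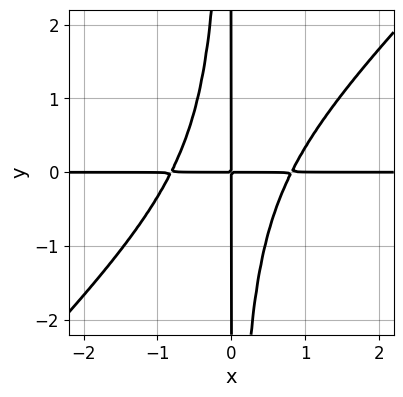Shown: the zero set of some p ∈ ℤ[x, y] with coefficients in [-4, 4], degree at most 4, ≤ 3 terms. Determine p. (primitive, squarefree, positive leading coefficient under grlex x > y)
First, deg p = 4.
Then, from the visible intercepts: the visible y-axis segment lies entirely on the curve; every point of the x-axis in the box is on the curve.
Finally, putting this together gives p.

3*x^3*y - 3*x^2*y^2 - 2*x*y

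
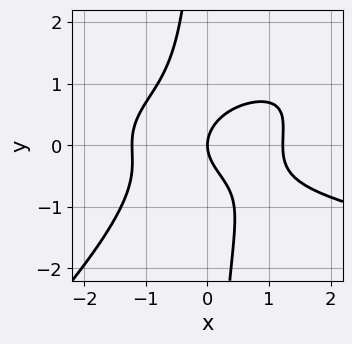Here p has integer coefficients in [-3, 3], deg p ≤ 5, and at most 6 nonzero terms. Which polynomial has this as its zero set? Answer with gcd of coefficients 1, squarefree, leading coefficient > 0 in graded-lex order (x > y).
3*x^2*y^2 - 3*x*y^3 - 2*x^3 - 3*y^2 + 3*x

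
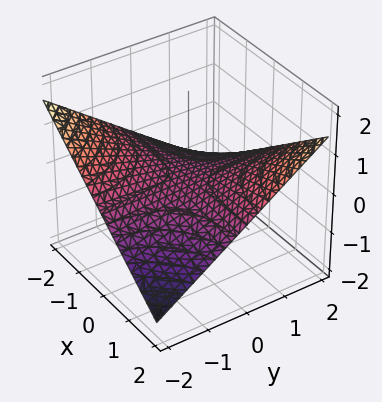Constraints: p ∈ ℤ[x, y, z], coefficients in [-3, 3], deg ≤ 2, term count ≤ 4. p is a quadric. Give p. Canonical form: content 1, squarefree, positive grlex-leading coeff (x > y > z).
First, the degree is 2 — a hyperbolic paraboloid; a quadric.
Next, reading off the gridlines: every point of the y-axis in the box is on the surface; every point of the x-axis in the box is on the surface; it crosses the z-axis at the gridline z = 0.
Finally, together with the visible shape, these determine p as stated.

x*y - 3*z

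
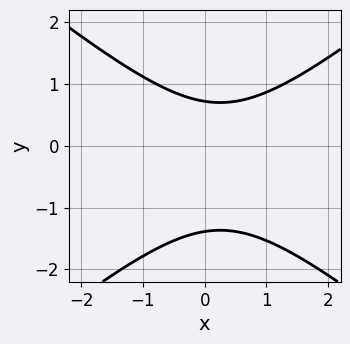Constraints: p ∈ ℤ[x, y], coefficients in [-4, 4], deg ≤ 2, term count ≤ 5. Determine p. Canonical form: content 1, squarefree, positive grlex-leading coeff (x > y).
2*x^2 - 3*y^2 - x - 2*y + 3

First, degree: the shape is more complex than any degree-1 curve, so deg p = 2.
Next, from the axis intercepts and sections: it misses every integer gridline on the x-axis.
Finally, putting this together gives p.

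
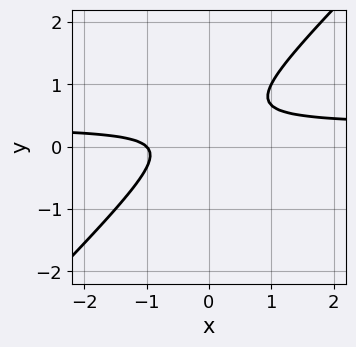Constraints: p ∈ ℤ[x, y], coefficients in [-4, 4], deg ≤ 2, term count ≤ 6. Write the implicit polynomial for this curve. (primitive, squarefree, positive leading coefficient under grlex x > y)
Degree: a generic line meets the curve in up to 2 points, so deg p = 2.
Observable constraints: no y-intercept at any integer in the box; it meets the x-axis at x = -1 (among the integer gridlines).
Solving for integer coefficients yields p as stated.

3*x*y - 3*y^2 - x + 2*y - 1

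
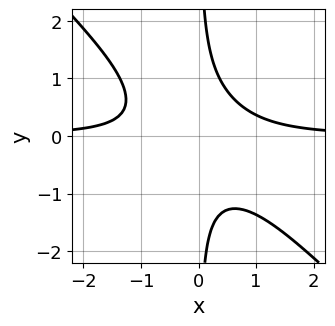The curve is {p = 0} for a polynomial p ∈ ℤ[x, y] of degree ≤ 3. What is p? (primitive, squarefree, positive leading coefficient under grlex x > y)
2*x^2*y + 2*x*y^2 - 1

(a) deg p = 3.
(b) Checking where it meets the axes: the curve avoids every integer x-axis point in the box; the curve avoids every integer y-axis point in the box.
(c) These observations pin down the coefficients.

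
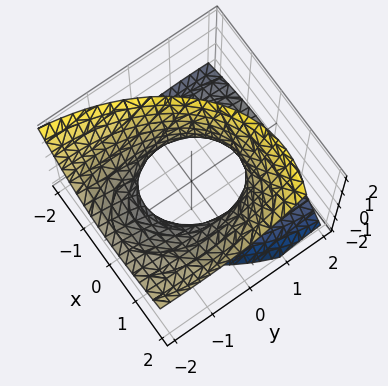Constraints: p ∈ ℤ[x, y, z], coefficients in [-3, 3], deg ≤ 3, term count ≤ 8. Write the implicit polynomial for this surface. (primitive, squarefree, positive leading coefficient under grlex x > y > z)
2*x^2 - 2*x*z + y^2 + 3*y*z - 2*z^2 - 2

(a) Degree: no degree-1 surface has this shape, so deg p = 2.
(b) Checking where it meets the axes: the x-axis gridline crossings are at x ∈ {-1, 1}; it misses every integer gridline on the z-axis.
(c) These observations pin down the coefficients.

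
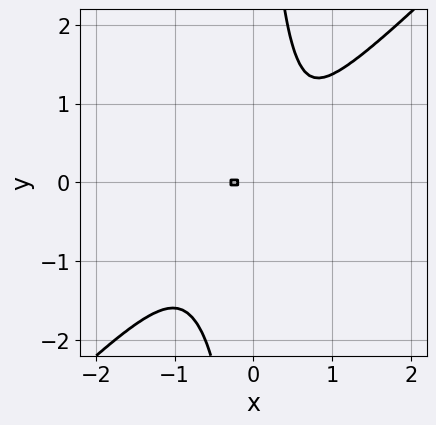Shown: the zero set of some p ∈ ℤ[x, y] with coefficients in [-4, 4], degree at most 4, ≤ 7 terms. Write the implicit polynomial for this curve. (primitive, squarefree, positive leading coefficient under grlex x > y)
First, degree: a generic line meets the curve in up to 4 points, so deg p = 4.
Next, from the visible intercepts: one y-axis crossing is at y = 0; it crosses the x-axis at the gridline x = 0.
Finally, together with the visible shape, these determine p as stated.

3*x^4 - 3*x*y^3 + x^3 - x*y^2 + 3*y^2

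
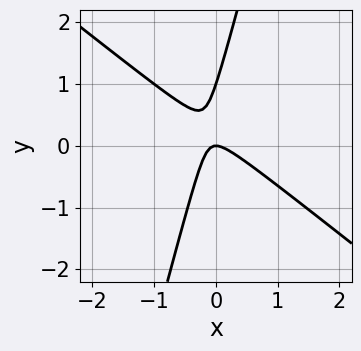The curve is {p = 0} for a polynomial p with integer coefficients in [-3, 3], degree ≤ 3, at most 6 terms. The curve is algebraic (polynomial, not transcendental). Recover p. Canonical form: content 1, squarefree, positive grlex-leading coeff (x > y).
3*x^2 + 3*x*y - y^2 + y

(a) deg p = 2. No degree-1 curve has this shape.
(b) Reading off the gridlines: it meets the x-axis at x = 0 (among the integer gridlines); among the integer gridlines, it crosses the y-axis at y ∈ {0, 1}.
(c) Together with the visible shape, these determine p as stated.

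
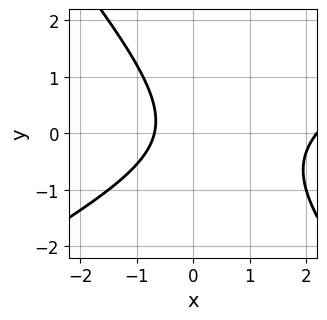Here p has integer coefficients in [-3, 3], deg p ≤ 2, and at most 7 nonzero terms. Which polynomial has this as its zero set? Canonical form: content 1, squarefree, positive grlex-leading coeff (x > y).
2*x^2 - 2*x*y - 3*y^2 - 3*x - 3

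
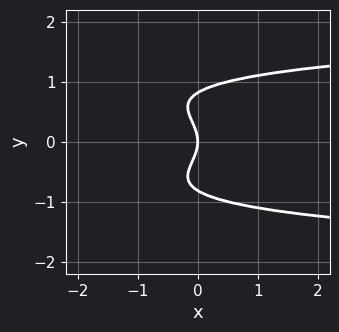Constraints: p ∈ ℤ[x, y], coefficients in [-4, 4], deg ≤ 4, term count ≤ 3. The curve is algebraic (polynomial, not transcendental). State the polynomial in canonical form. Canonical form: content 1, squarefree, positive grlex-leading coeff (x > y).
3*y^4 - 2*y^2 - 2*x

The degree is 4 — no degree-3 curve has this shape.
Symmetries: mirror symmetry y ↦ −y ⇒ only even powers of y.
From the axis intercepts and sections: one y-axis crossing is at y = 0; it crosses the x-axis at the gridline x = 0.
The integer polynomial consistent with all of this is the stated p.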